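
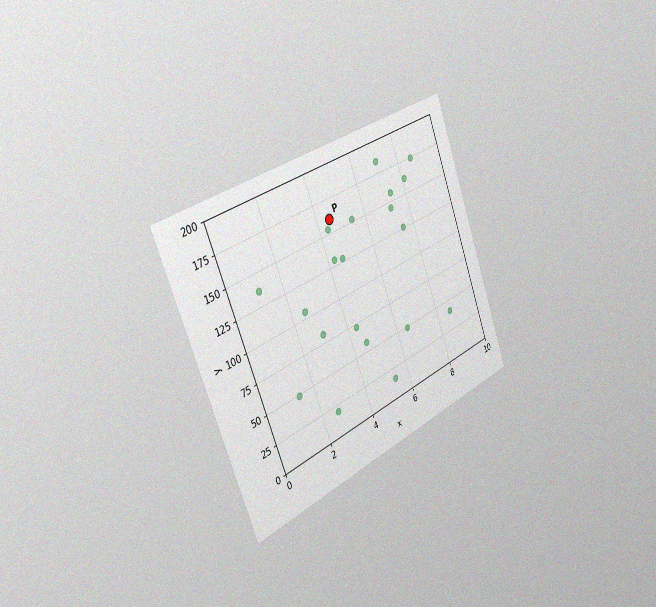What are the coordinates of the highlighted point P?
The chart is tilted about 21° counter-clockwise and viewed slightly from the left, with some photo noise. Following the gridlines from P to each axis, P sits at (4.5, 160).

(4.5, 160)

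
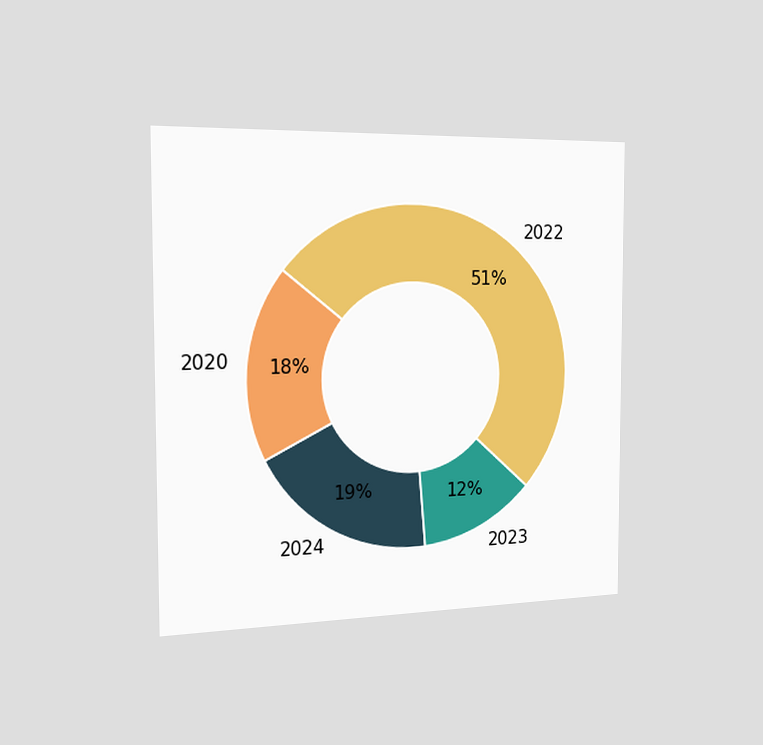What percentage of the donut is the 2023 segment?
The chart is viewed slightly from the left. The 2023 segment takes up 12% of the ring.

12%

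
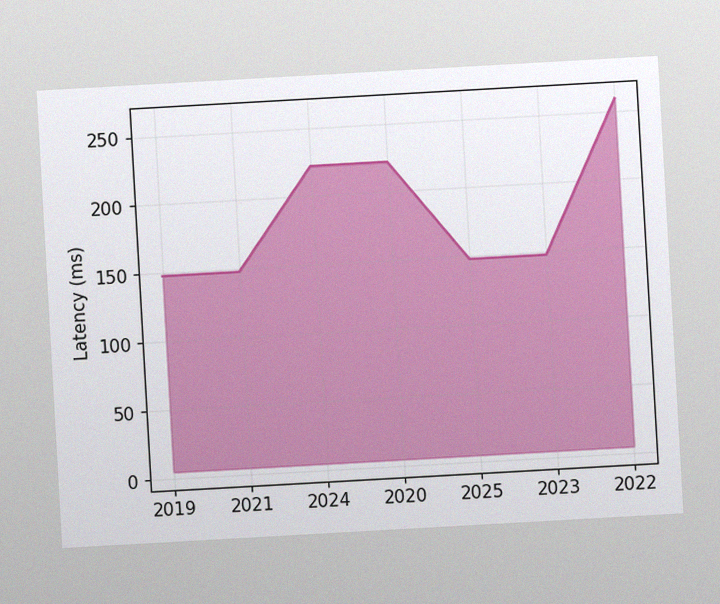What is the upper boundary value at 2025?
148ms

The chart is tilted about 3° counter-clockwise, with some photo noise. At 2025 the upper boundary is at 148ms.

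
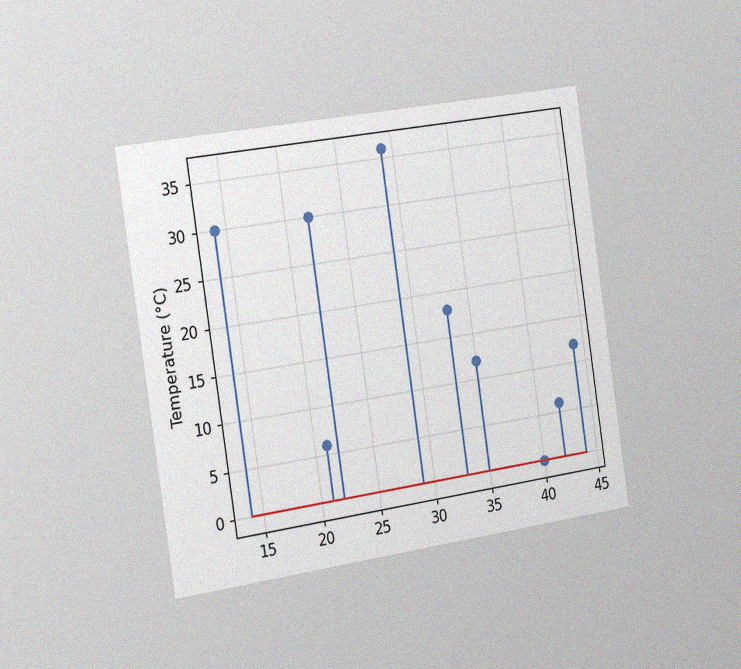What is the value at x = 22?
The chart is tilted about 8° counter-clockwise and viewed slightly from the left, with some photo noise. The stem at x=22 reaches 30°C.

30°C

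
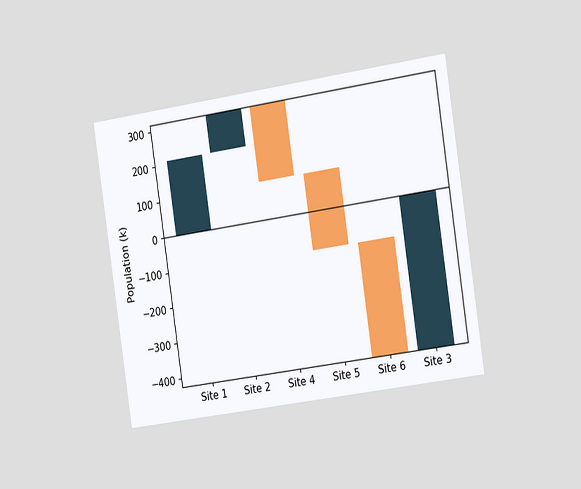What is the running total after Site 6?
-424k

The chart is tilted about 9° counter-clockwise and viewed slightly from the right. After Site 6 the running total reaches -424k.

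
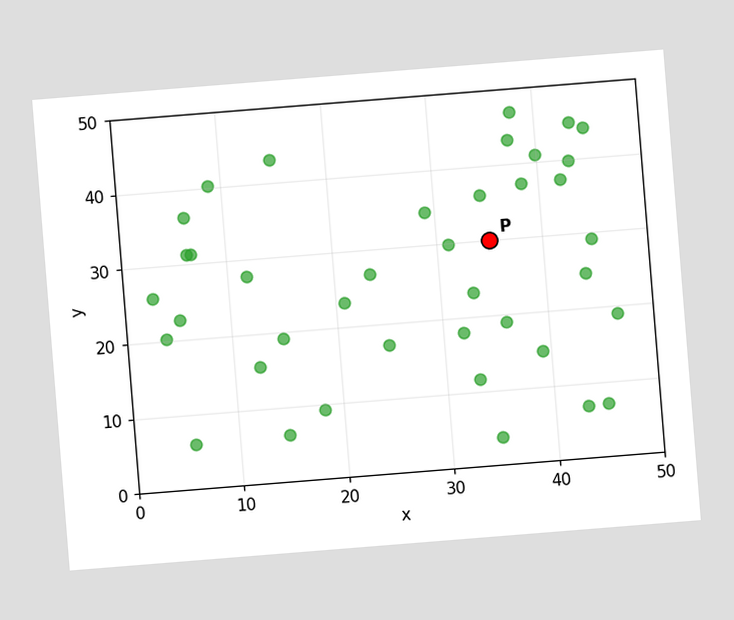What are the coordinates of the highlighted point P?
The chart is tilted about 5° counter-clockwise. Following the gridlines from P to each axis, P sits at (35, 30).

(35, 30)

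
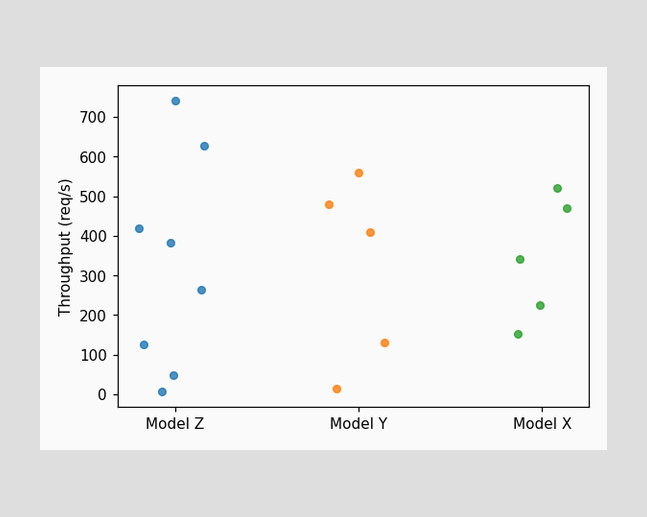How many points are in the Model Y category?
5

Counting the markers in the Model Y column gives 5.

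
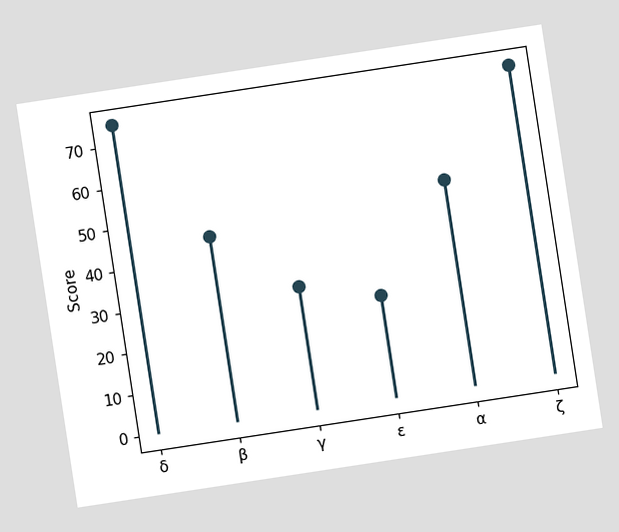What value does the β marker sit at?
The chart is tilted about 9° counter-clockwise. The β marker sits at 45.

45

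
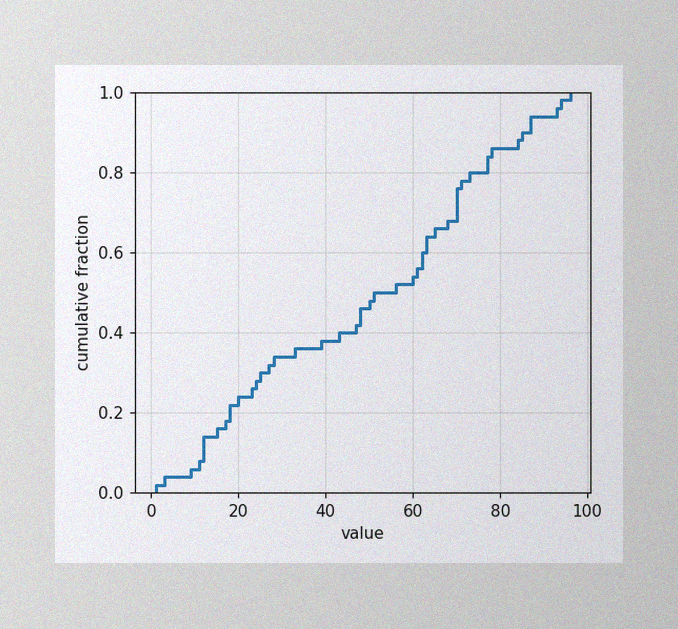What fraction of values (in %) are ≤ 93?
96%

The image has some photo noise and uneven lighting. At x=93 the ECDF step is at 96%.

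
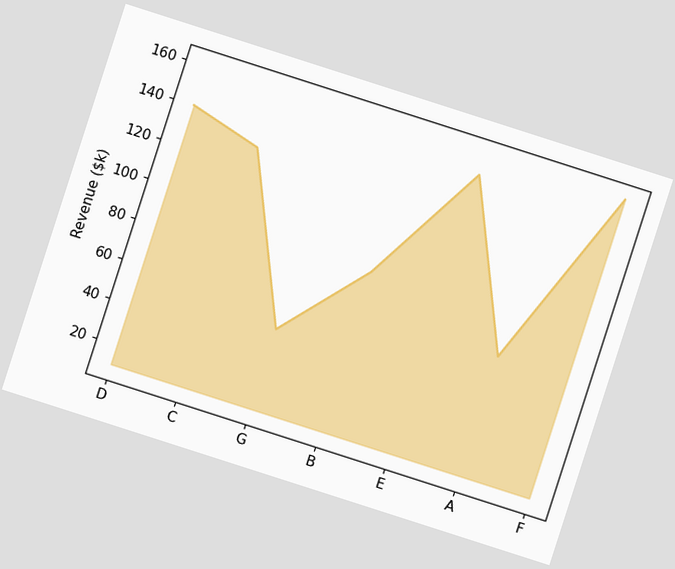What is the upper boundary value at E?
$150k

The chart is tilted about 18° clockwise. At E the upper boundary is at $150k.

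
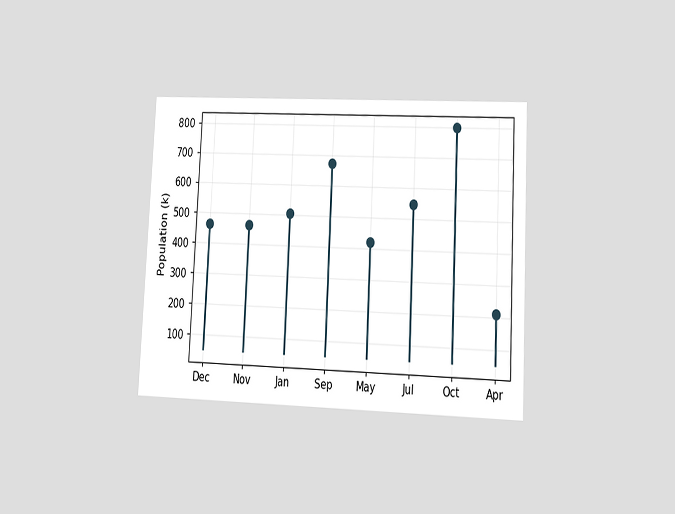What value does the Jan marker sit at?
504k

The chart is tilted about 3° clockwise and viewed at a slight angle. The Jan marker sits at 504k.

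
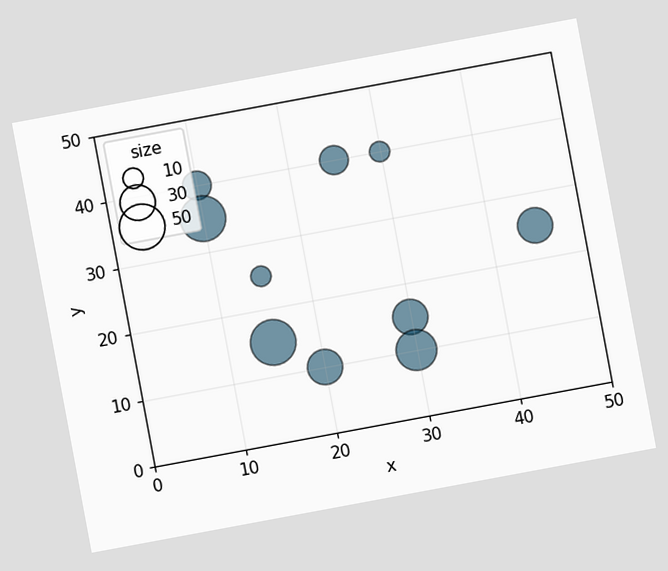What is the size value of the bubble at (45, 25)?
30

The chart is tilted about 11° counter-clockwise. Matching the bubble at (45, 25) against the size legend gives 30.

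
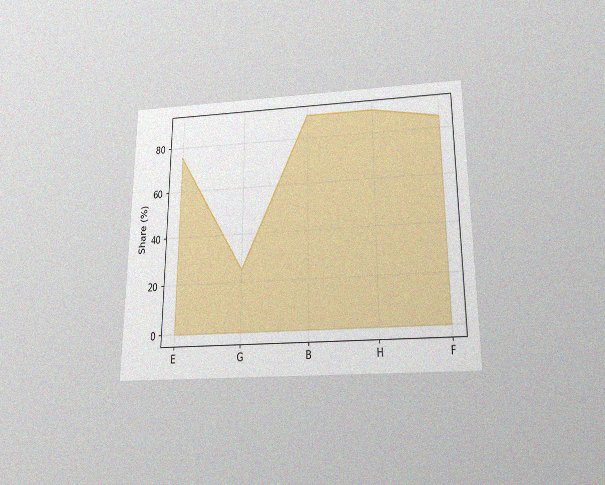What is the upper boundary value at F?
85%

The chart is viewed slightly from below, with some photo noise. At F the upper boundary is at 85%.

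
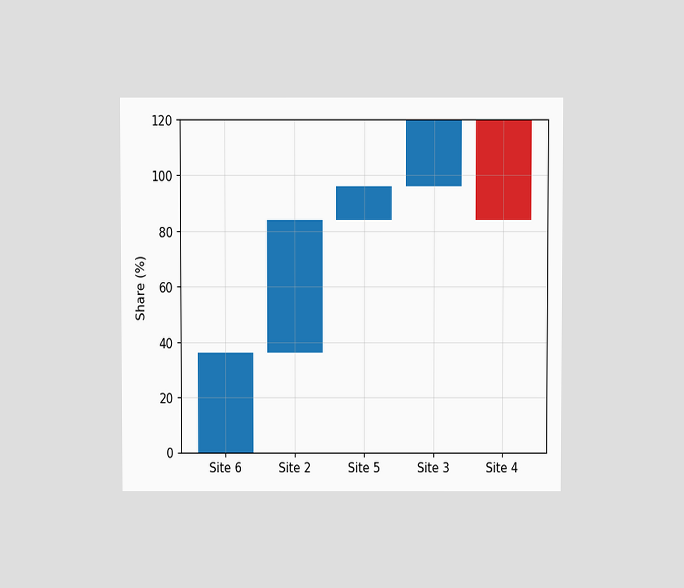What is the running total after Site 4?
84%

The chart is viewed slightly from above. After Site 4 the running total reaches 84%.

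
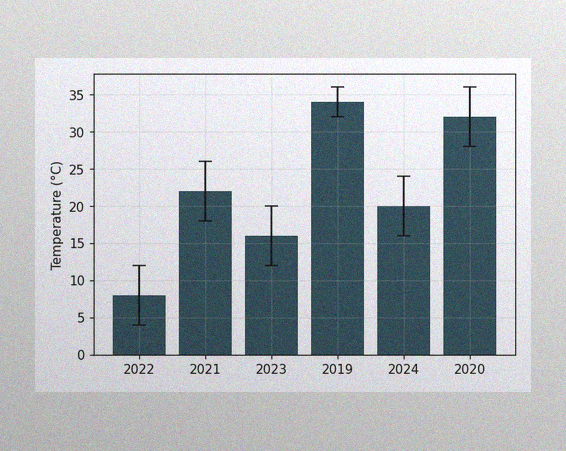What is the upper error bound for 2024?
The image has some photo noise and uneven lighting. The 2024 bar's upper whisker reaches 24°C.

24°C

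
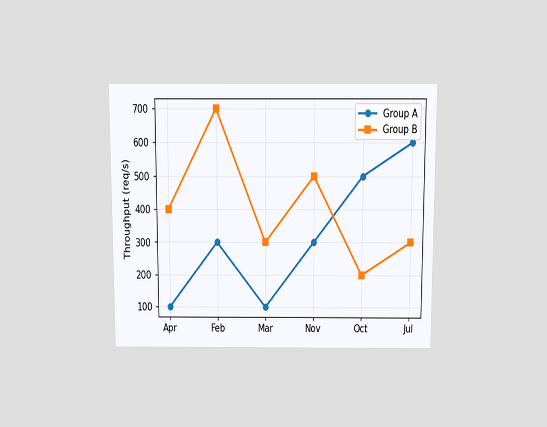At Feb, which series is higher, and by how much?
The chart is viewed slightly from above. At Feb, Group B sits above the other line by 400req/s.

Group B, by 400req/s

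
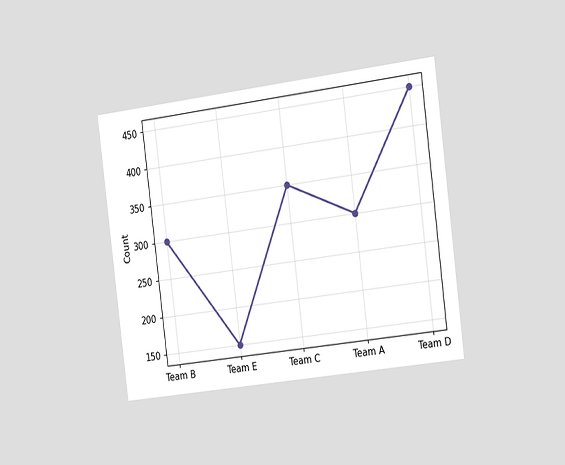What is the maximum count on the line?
The chart is tilted about 7° counter-clockwise and viewed slightly from the right. The highest point is at Team D, and reading across to the y-axis gives 450.

450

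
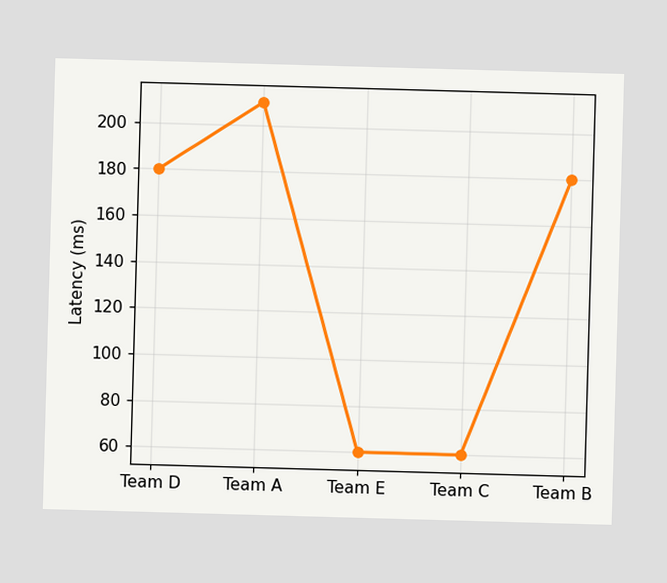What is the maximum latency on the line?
210ms

The highest point is at Team A, and reading across to the y-axis gives 210ms.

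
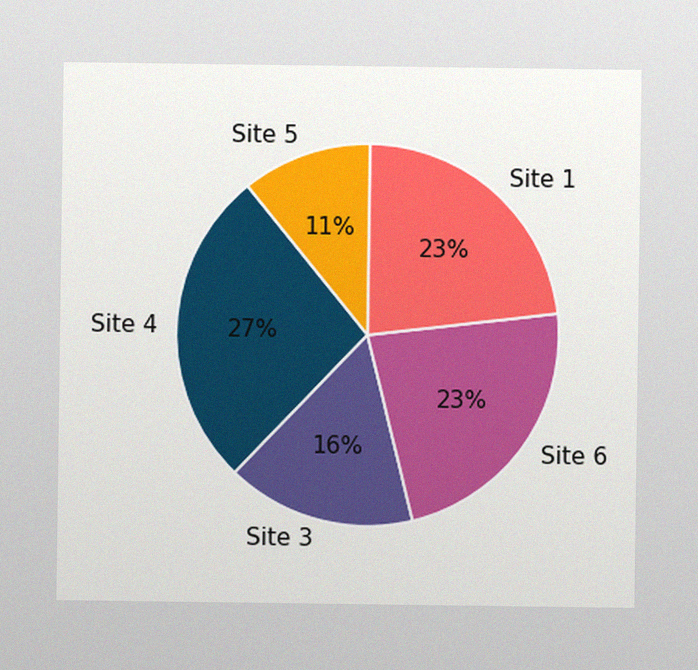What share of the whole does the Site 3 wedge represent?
16%

The image has some photo noise and uneven lighting. The Site 3 slice takes up 16% of the pie.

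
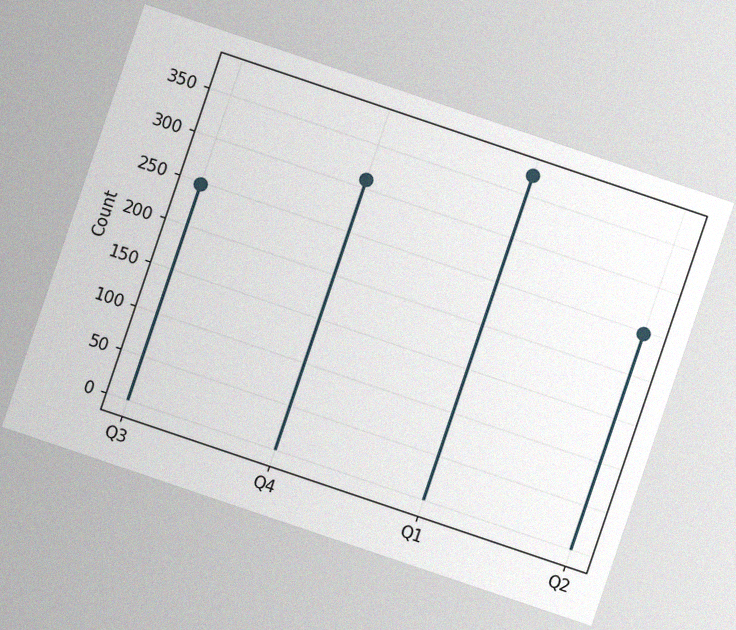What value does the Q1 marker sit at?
372

The chart is tilted about 19° clockwise, with some photo noise. The Q1 marker sits at 372.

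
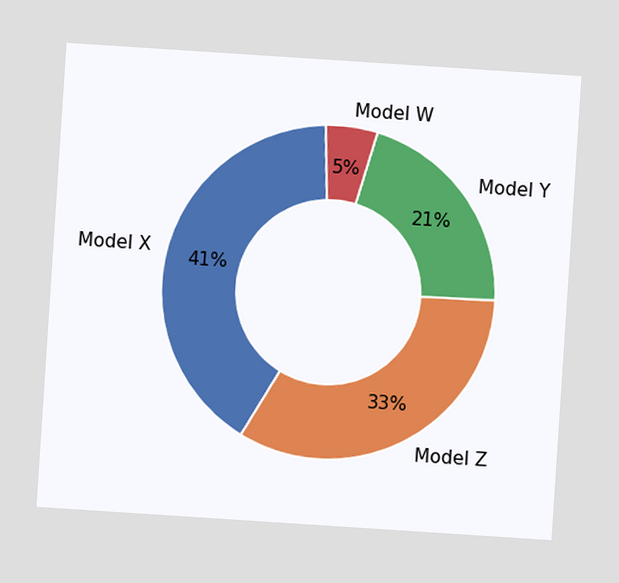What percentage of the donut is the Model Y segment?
21%

The chart is tilted about 4° clockwise. The Model Y segment takes up 21% of the ring.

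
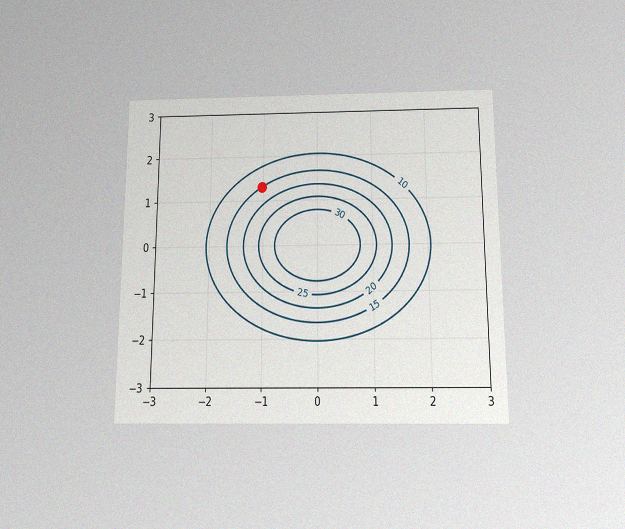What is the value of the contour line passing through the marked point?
15

The chart is viewed slightly from below, with some photo noise. The marked point sits on the contour labelled 15.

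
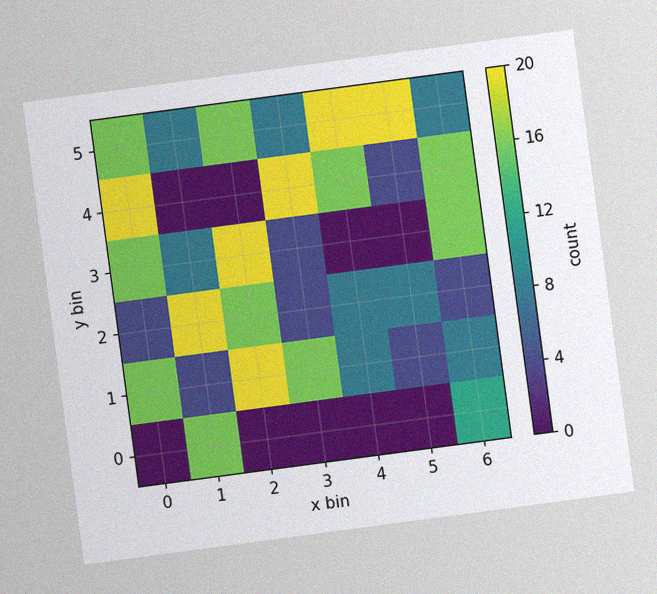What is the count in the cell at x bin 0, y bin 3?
16

The chart is tilted about 8° counter-clockwise, with some photo noise. Matching the cell (0, 3) against the colorbar gives 16.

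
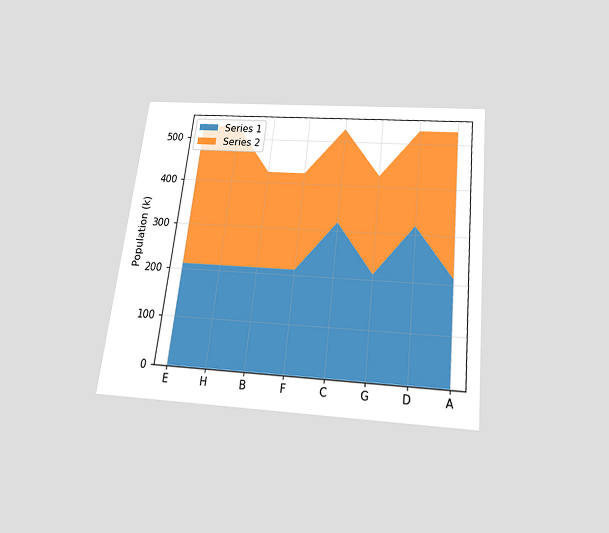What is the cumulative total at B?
The chart is tilted about 6° clockwise and viewed slightly from below. The stacked total at B reaches 424k.

424k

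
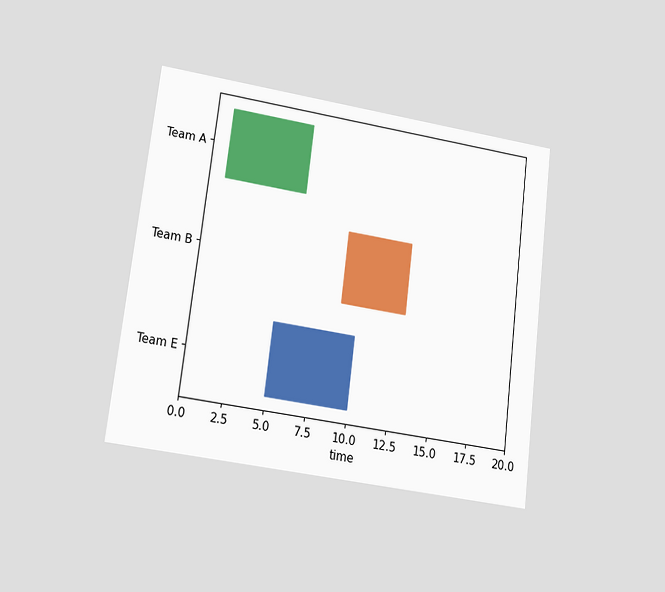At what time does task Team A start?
The chart is tilted about 7° clockwise and viewed at a slight angle. The Team A bar begins at t=1.

1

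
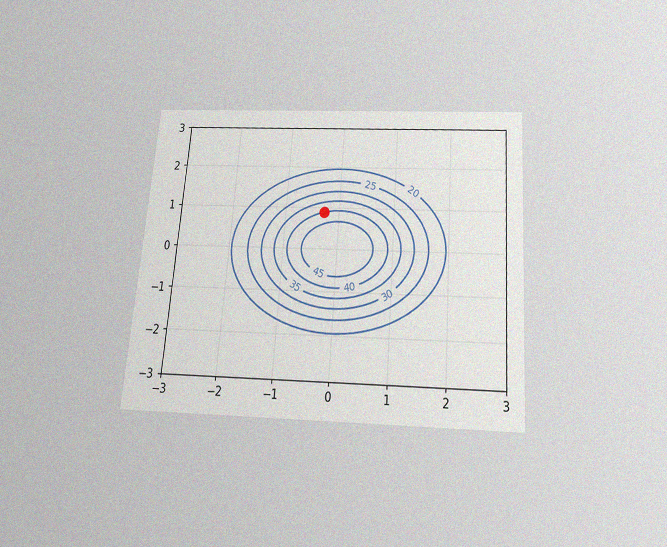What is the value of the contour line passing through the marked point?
40

The chart is tilted about 4° clockwise and viewed slightly from below, with some photo noise. The marked point sits on the contour labelled 40.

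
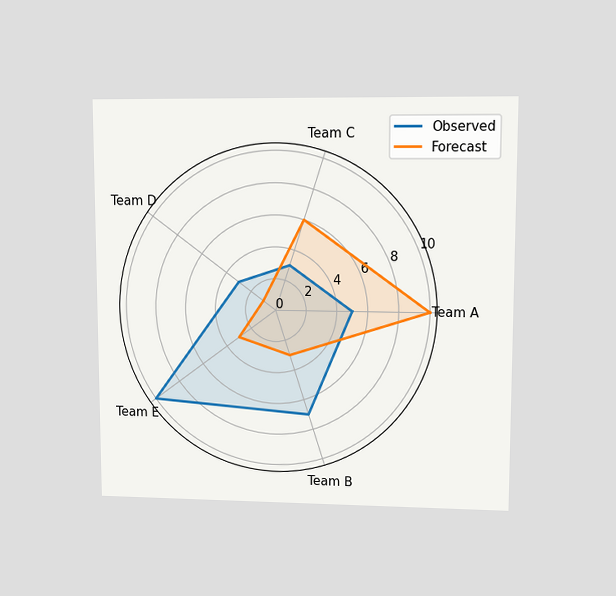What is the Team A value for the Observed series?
5

The chart is viewed at a slight angle. On the Team A axis, Observed reaches 5.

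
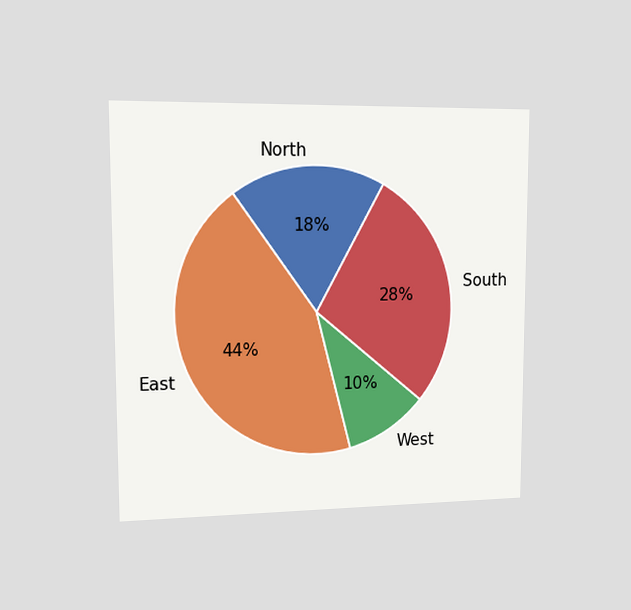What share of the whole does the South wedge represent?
The chart is viewed slightly from the left. The South slice takes up 28% of the pie.

28%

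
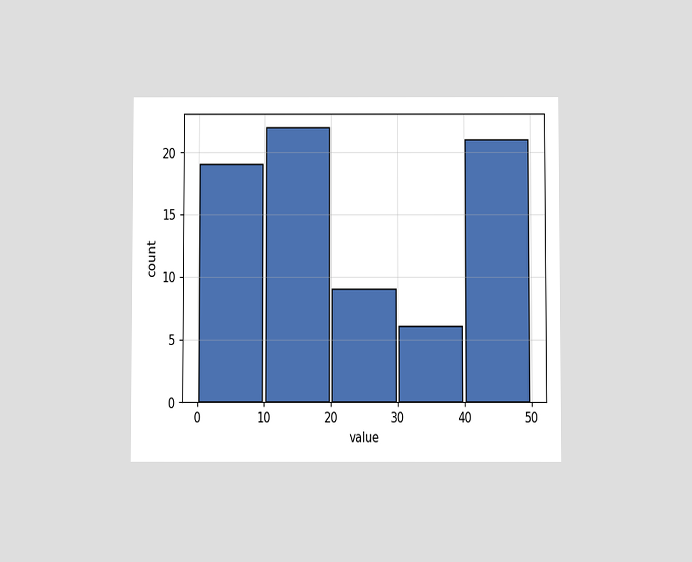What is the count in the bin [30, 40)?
6

The chart is viewed slightly from below. The [30, 40) bin has height 6.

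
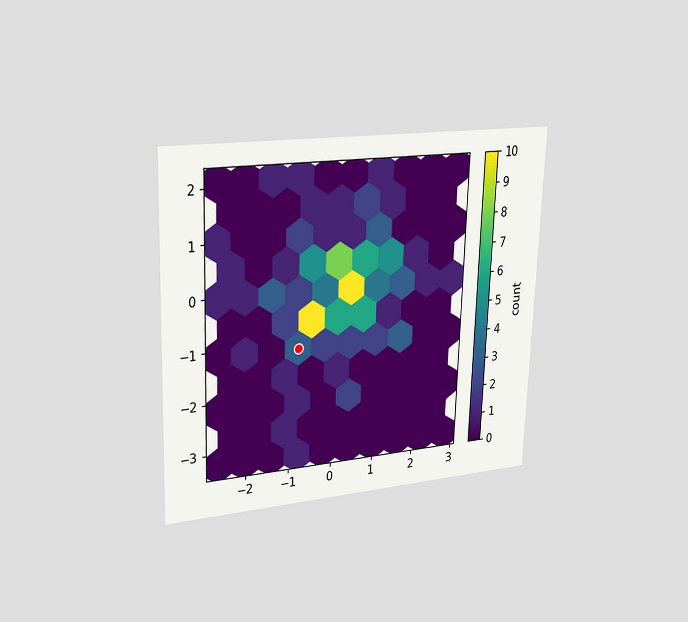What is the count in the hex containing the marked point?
The chart is tilted about 2° clockwise and viewed slightly from the left. The marked hex reads 3 on the colorbar.

3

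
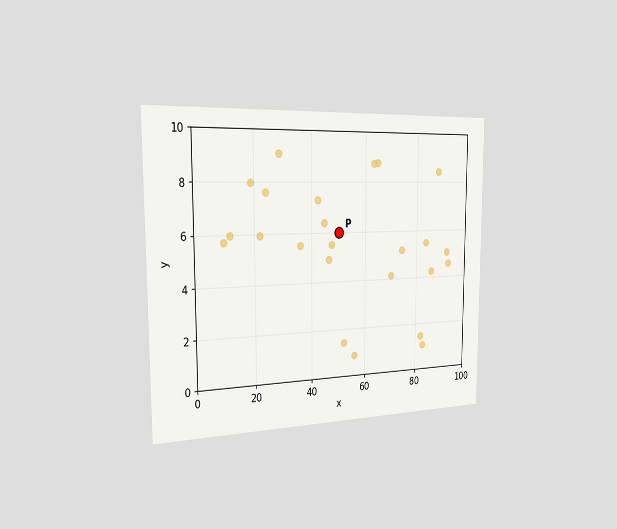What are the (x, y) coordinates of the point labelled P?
The chart is viewed slightly from the left. Following the gridlines from P to each axis, P sits at (50, 6).

(50, 6)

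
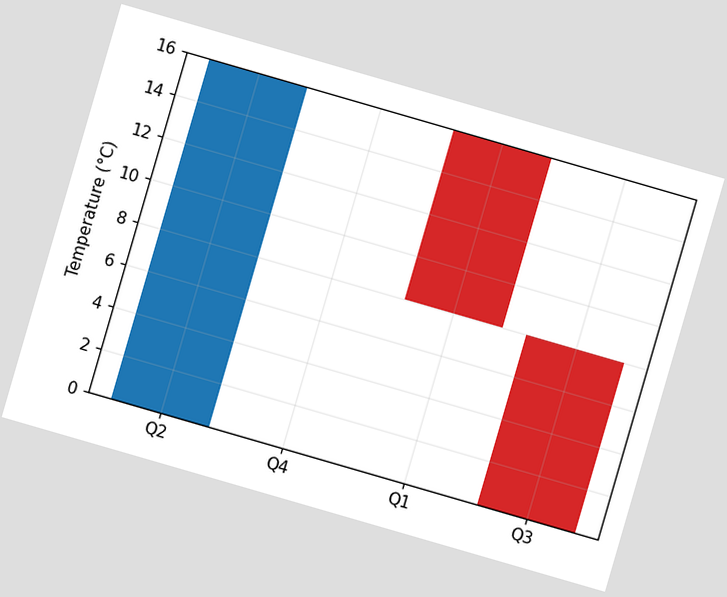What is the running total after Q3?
0°C

The chart is tilted about 16° clockwise. After Q3 the running total reaches 0°C.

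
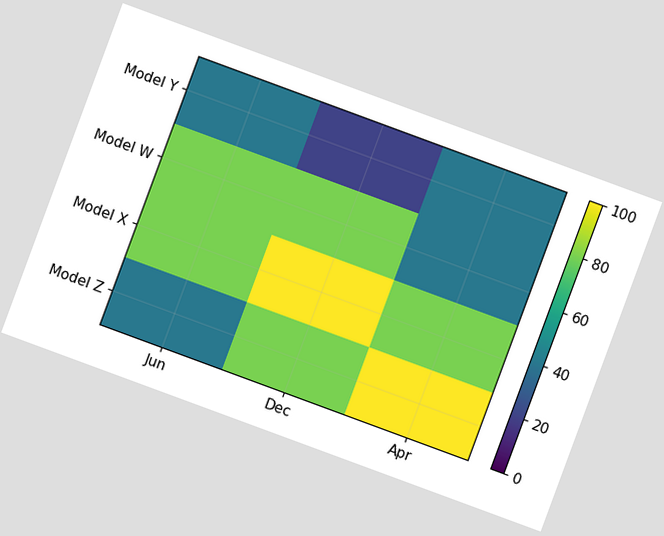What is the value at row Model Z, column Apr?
The chart is tilted about 20° clockwise. Matching cell (Model Z, Apr) against the colorbar gives 100.

100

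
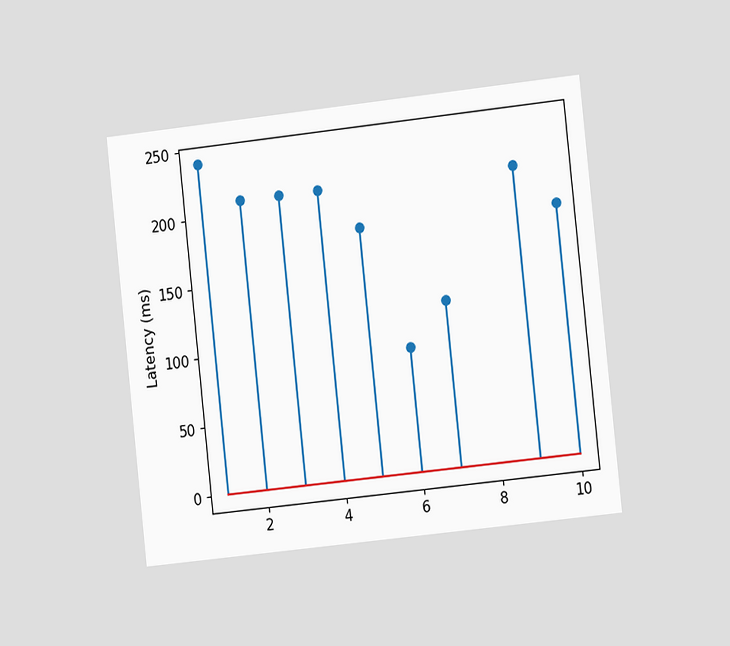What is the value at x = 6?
90ms

The chart is tilted about 6° counter-clockwise and viewed slightly from the right. The stem at x=6 reaches 90ms.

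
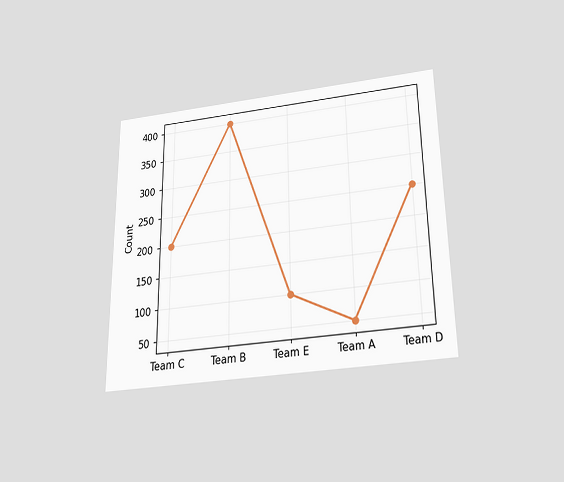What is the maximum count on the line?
The chart is viewed slightly from below. The highest point is at Team B, and reading across to the y-axis gives 400.

400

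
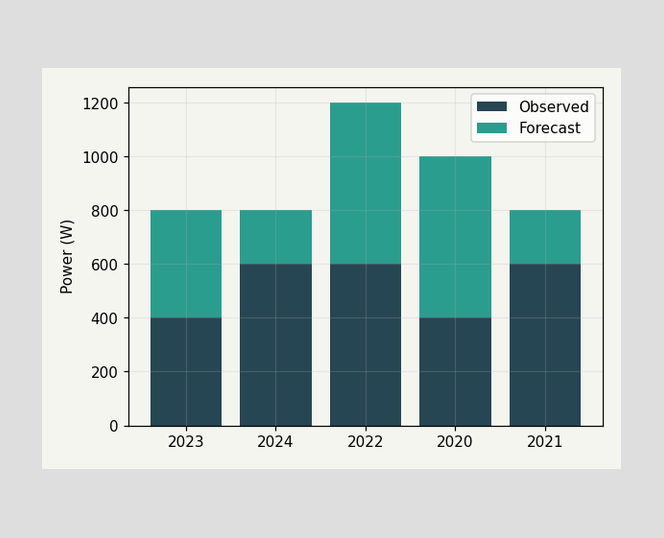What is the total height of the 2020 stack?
The 2020 stack's top reaches 1000W on the y-axis.

1000W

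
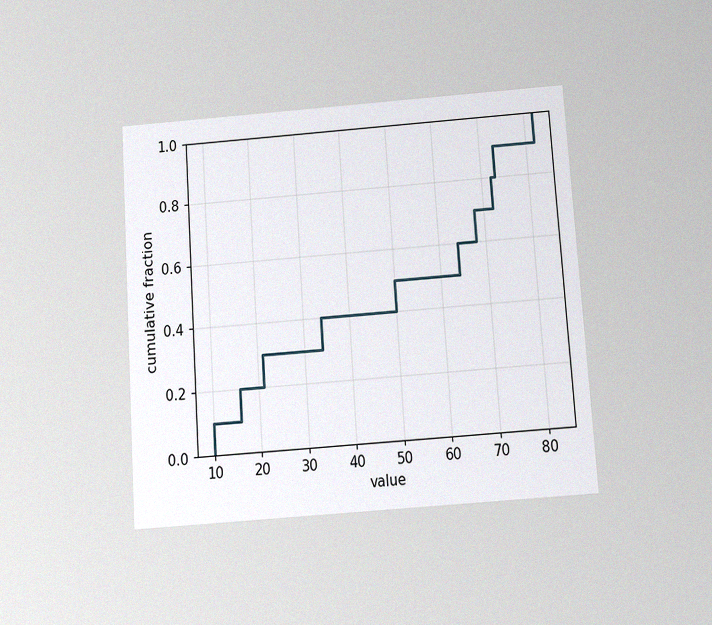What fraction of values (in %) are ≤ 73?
90%

The chart is tilted about 4° counter-clockwise and viewed slightly from below, with some photo noise. At x=73 the ECDF step is at 90%.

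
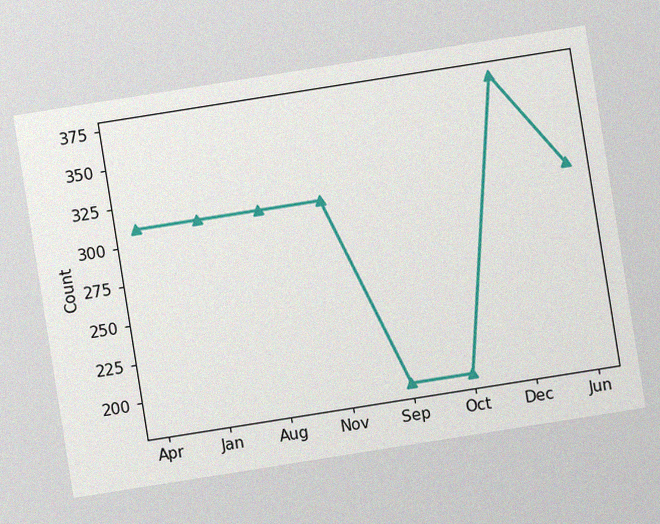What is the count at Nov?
The chart is tilted about 9° counter-clockwise, with some photo noise. At Nov, the line is at 310.

310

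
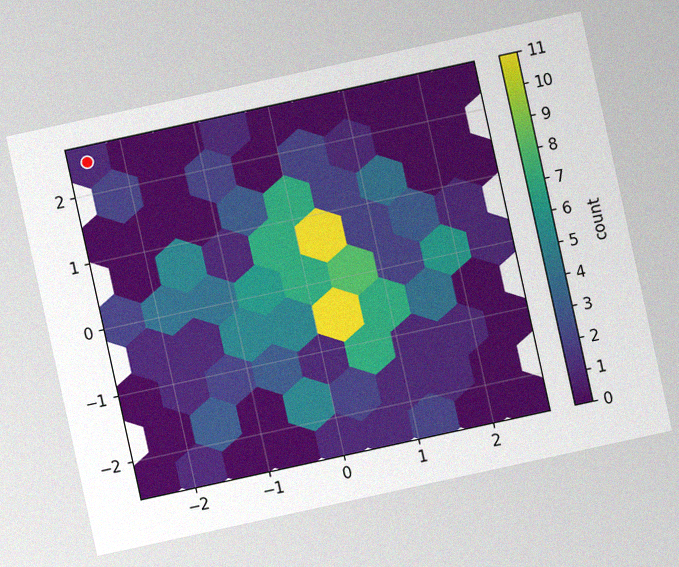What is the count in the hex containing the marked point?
The chart is tilted about 12° counter-clockwise, with some photo noise. The marked hex reads 1 on the colorbar.

1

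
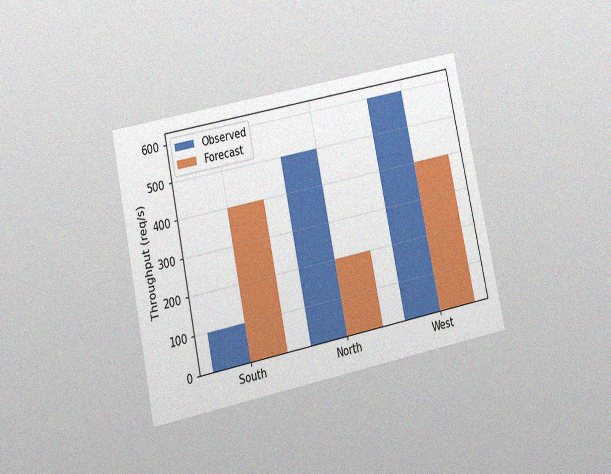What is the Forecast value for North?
The chart is tilted about 12° counter-clockwise and viewed at a slight angle, with some photo noise. The Forecast bar at North reaches 200req/s on the y-axis.

200req/s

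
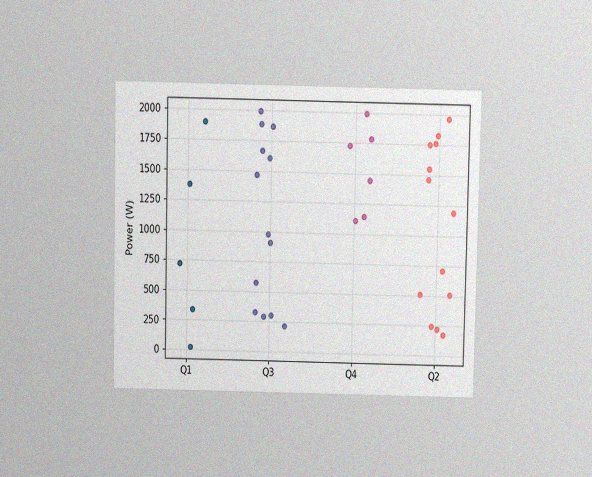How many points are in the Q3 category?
13

The chart is viewed slightly from above, with some photo noise. Counting the markers in the Q3 column gives 13.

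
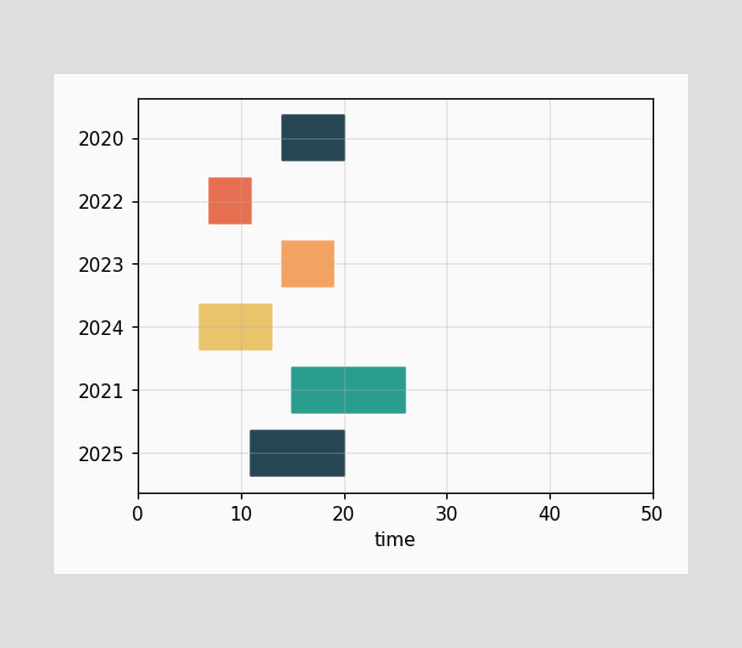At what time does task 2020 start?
The 2020 bar begins at t=14.

14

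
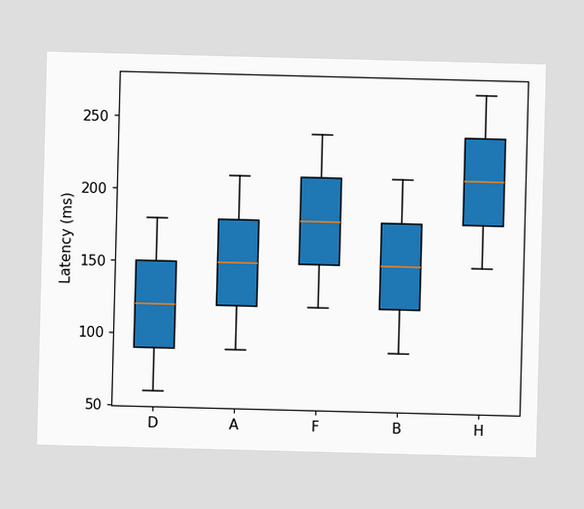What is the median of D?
The median line in the D box sits at 120ms.

120ms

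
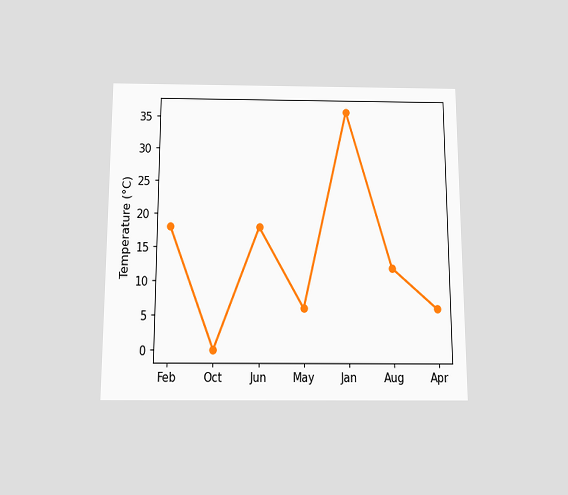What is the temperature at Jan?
36°C

The chart is viewed slightly from below. At Jan, the line is at 36°C.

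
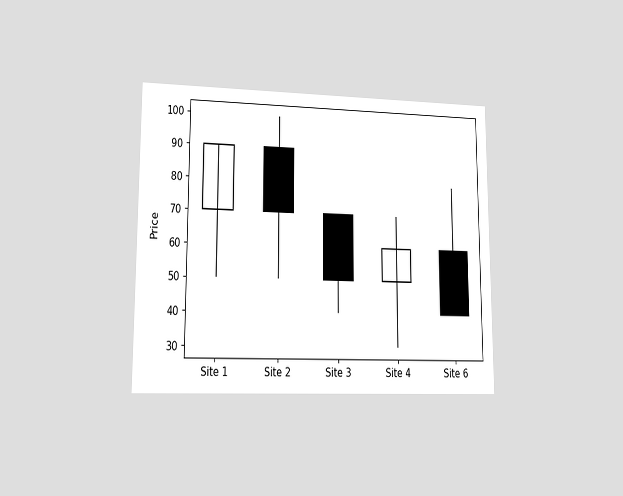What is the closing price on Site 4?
The chart is viewed at a slight angle. The Site 4 candle closes at 60.

60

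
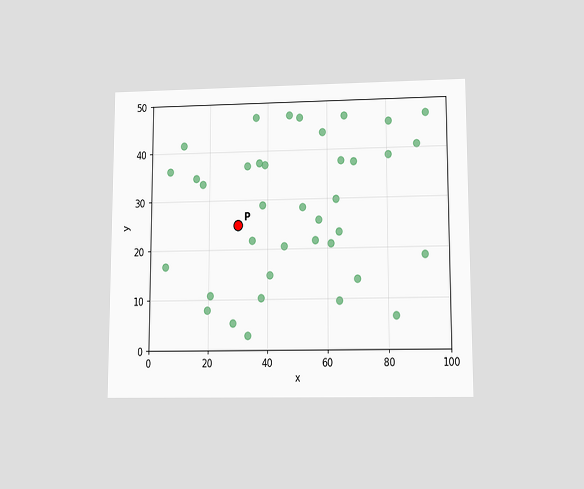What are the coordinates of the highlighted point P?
(30, 25)

The chart is viewed at a slight angle. Following the gridlines from P to each axis, P sits at (30, 25).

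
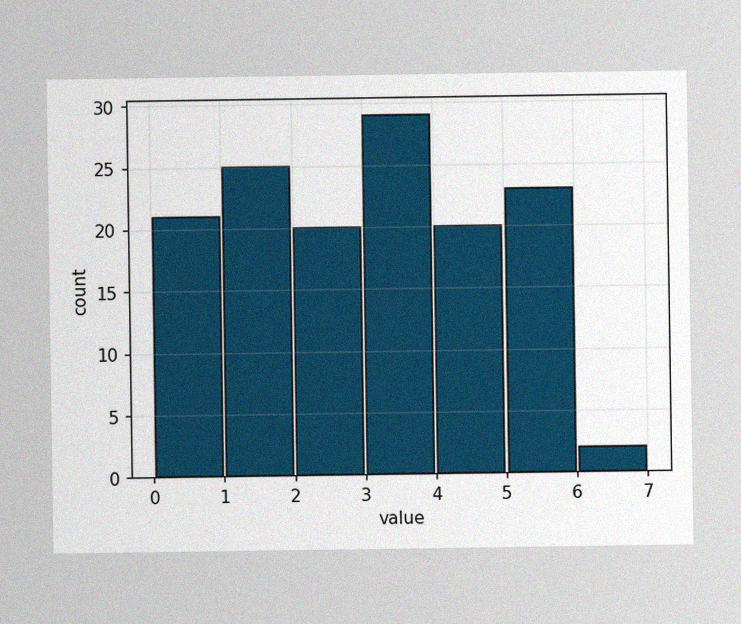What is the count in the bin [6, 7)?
The image has some photo noise and uneven lighting. The [6, 7) bin has height 2.

2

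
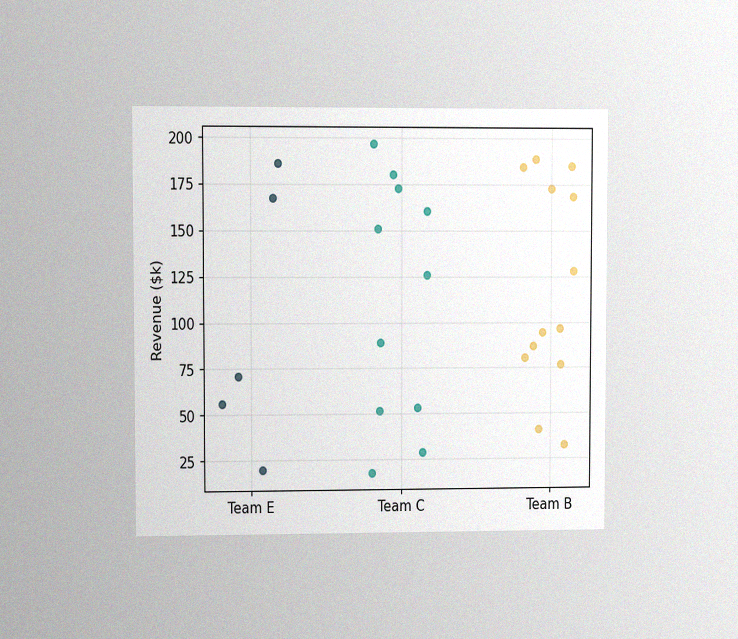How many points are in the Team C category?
The chart is viewed at a slight angle, with some photo noise. Counting the markers in the Team C column gives 11.

11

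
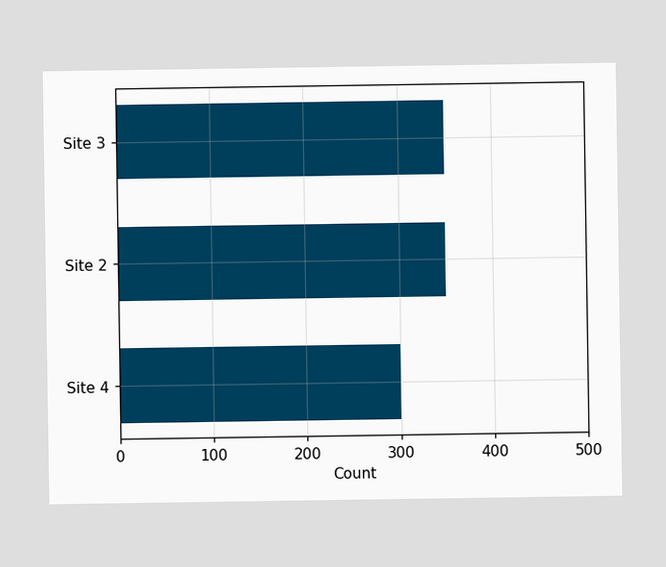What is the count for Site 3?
Reading along the chart's x-axis, the Site 3 bar reaches 350.

350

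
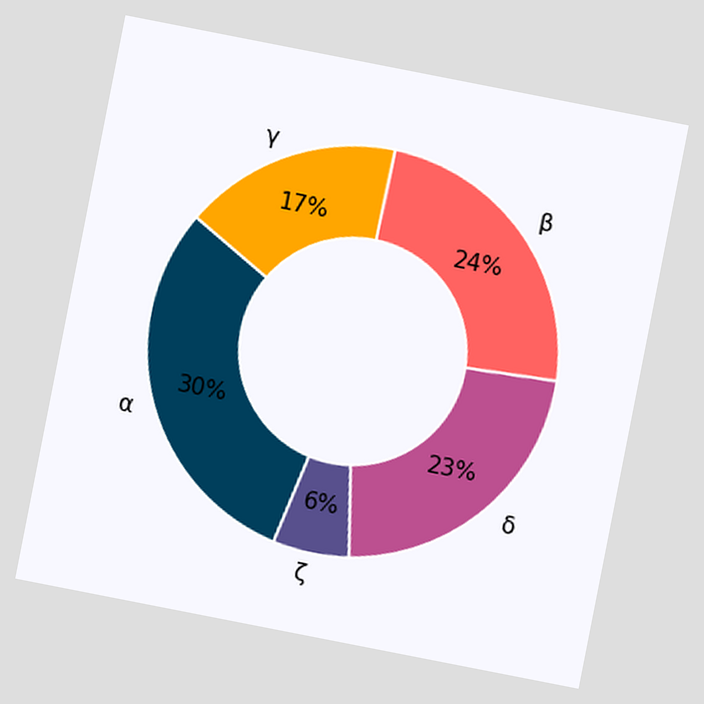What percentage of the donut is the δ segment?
The chart is tilted about 11° clockwise. The δ segment takes up 23% of the ring.

23%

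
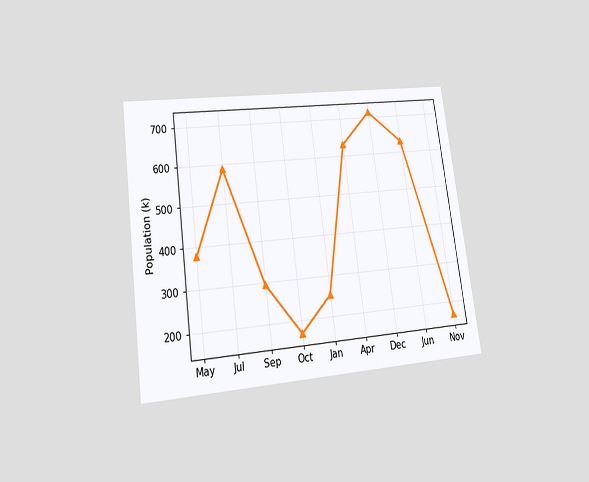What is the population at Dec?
The chart is tilted about 8° counter-clockwise and viewed at a slight angle. At Dec, the line is at 714k.

714k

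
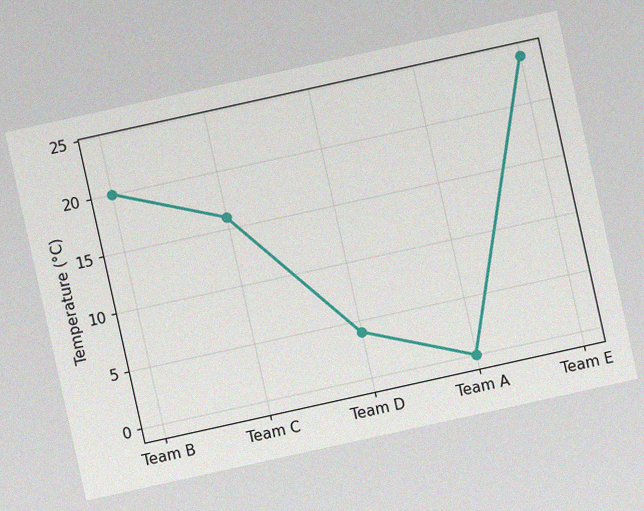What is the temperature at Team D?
4°C

The chart is tilted about 12° counter-clockwise, with some photo noise. At Team D, the line is at 4°C.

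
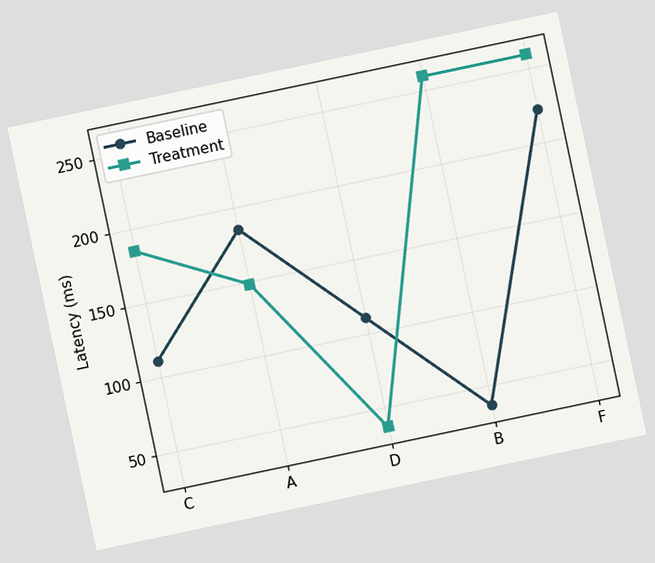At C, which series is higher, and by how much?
Treatment, by 74ms

The chart is tilted about 12° counter-clockwise. At C, Treatment sits above the other line by 74ms.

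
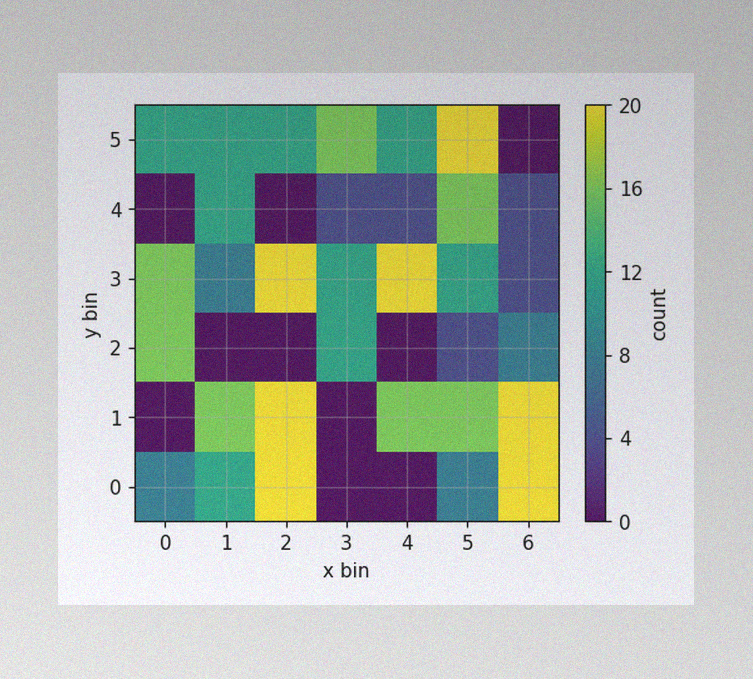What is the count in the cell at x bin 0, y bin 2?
The image has some photo noise and uneven lighting. Matching the cell (0, 2) against the colorbar gives 16.

16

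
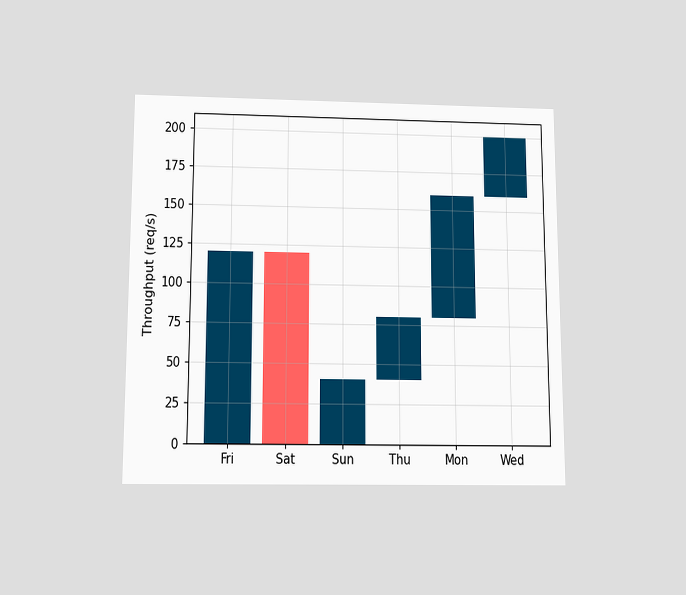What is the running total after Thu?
The chart is viewed slightly from below. After Thu the running total reaches 80req/s.

80req/s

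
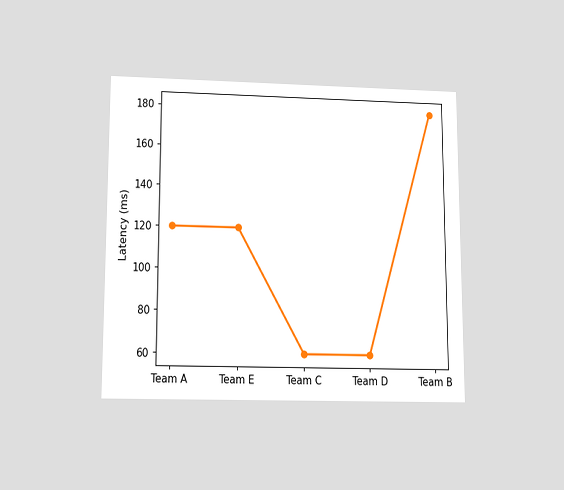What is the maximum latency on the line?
180ms

The chart is viewed slightly from below. The highest point is at Team B, and reading across to the y-axis gives 180ms.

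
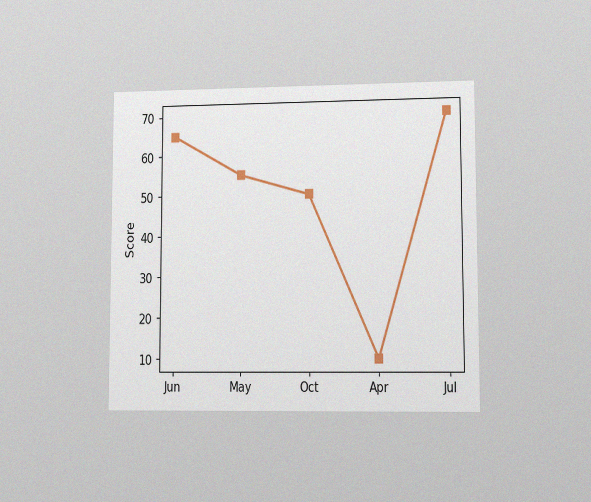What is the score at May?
The chart is viewed at a slight angle, with some photo noise. At May, the line is at 55.

55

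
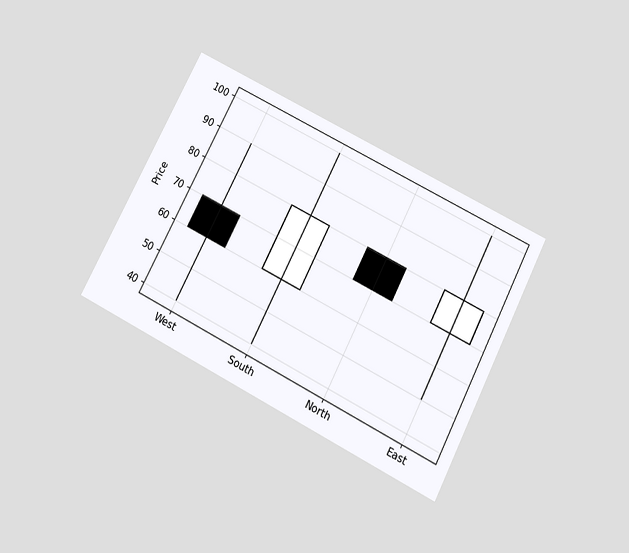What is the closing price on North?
The chart is tilted about 27° clockwise and viewed slightly from below. The North candle closes at 70.

70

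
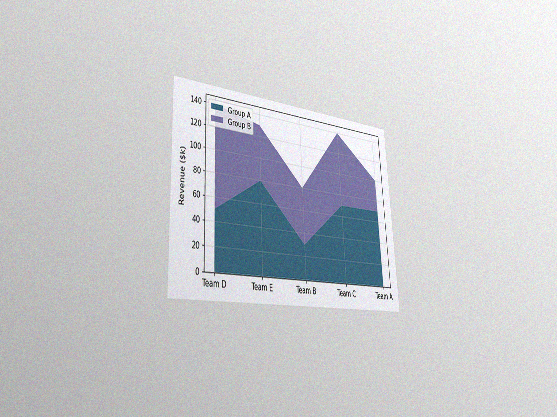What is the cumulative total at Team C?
The chart is tilted about 3° counter-clockwise and viewed slightly from the left, with some photo noise. The stacked total at Team C reaches $140k.

$140k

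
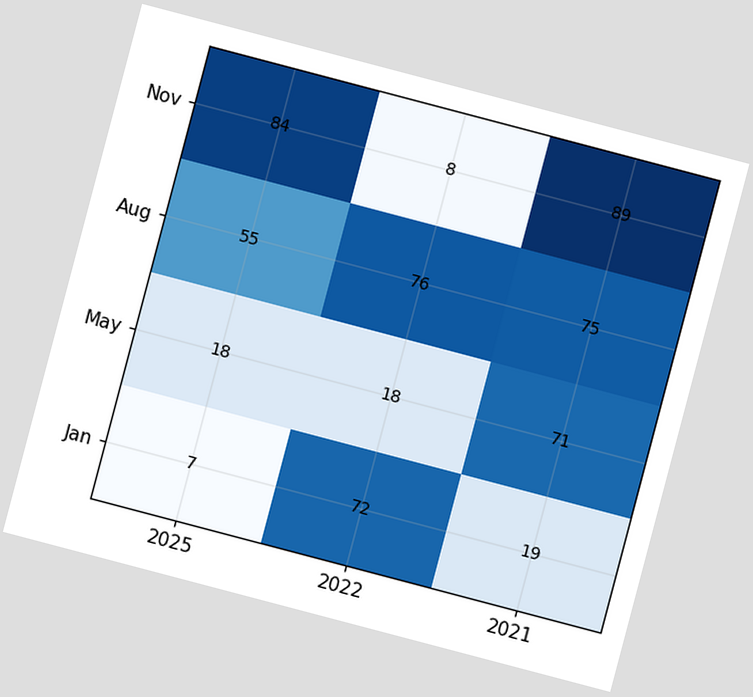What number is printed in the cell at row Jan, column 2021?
19

The chart is tilted about 15° clockwise. The (Jan, 2021) cell reads 19.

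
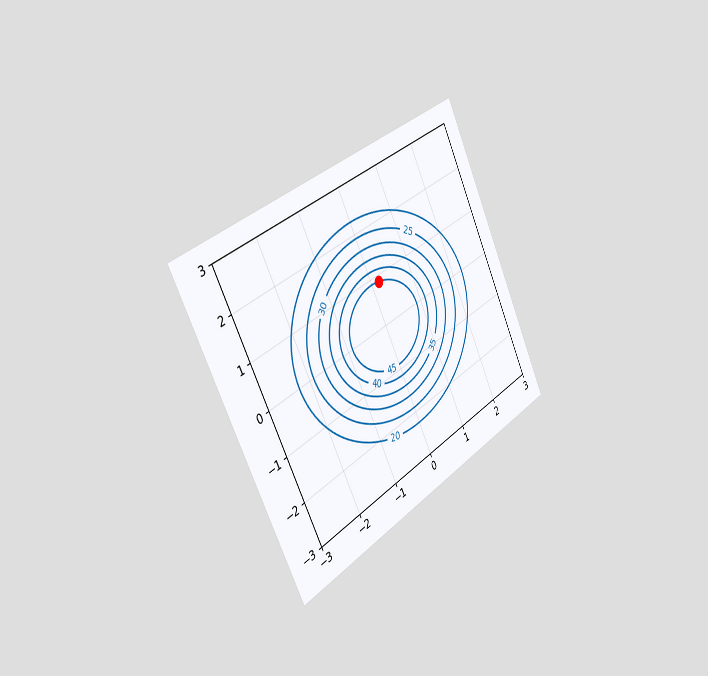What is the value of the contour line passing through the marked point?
45

The chart is tilted about 27° counter-clockwise and viewed slightly from the left. The marked point sits on the contour labelled 45.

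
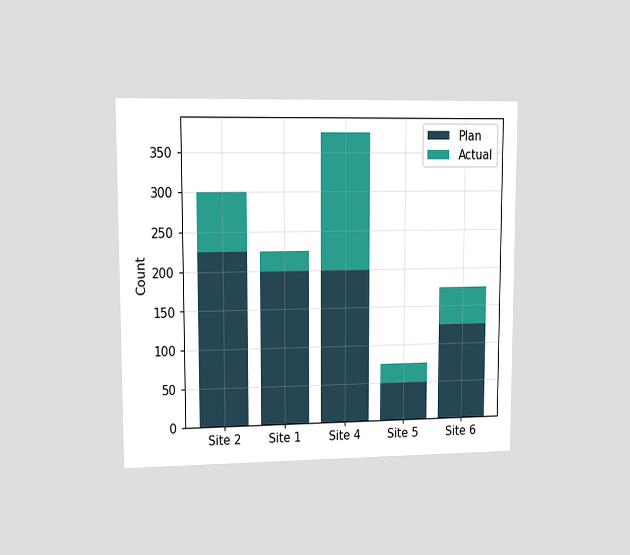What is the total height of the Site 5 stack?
The chart is viewed at a slight angle. The Site 5 stack's top reaches 75 on the y-axis.

75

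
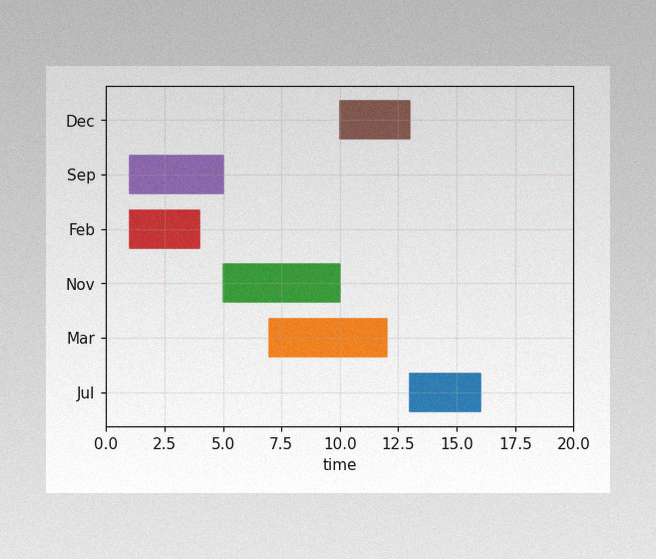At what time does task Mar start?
The image has some photo noise and uneven lighting. The Mar bar begins at t=7.

7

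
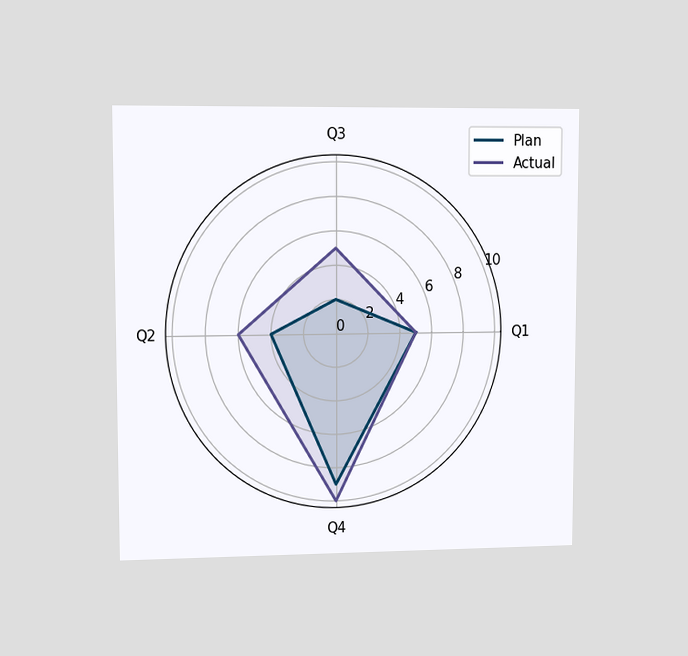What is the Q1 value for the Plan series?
5

The chart is viewed at a slight angle. On the Q1 axis, Plan reaches 5.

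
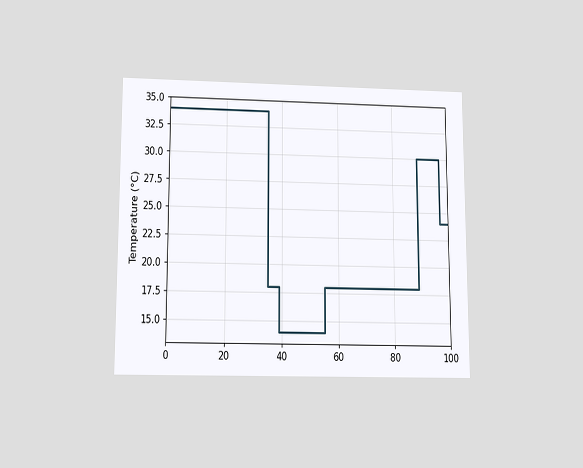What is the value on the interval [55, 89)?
The chart is viewed slightly from below. On [55, 89) the step sits at 18°C.

18°C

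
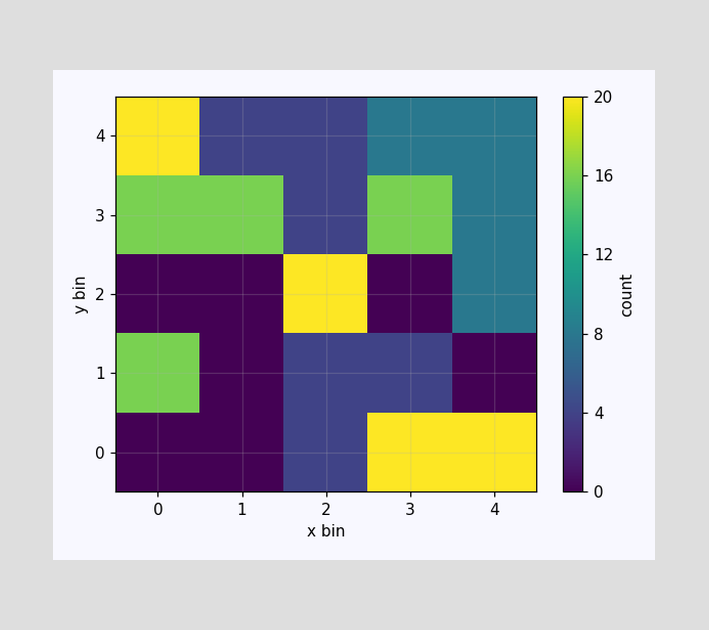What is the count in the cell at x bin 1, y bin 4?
Matching the cell (1, 4) against the colorbar gives 4.

4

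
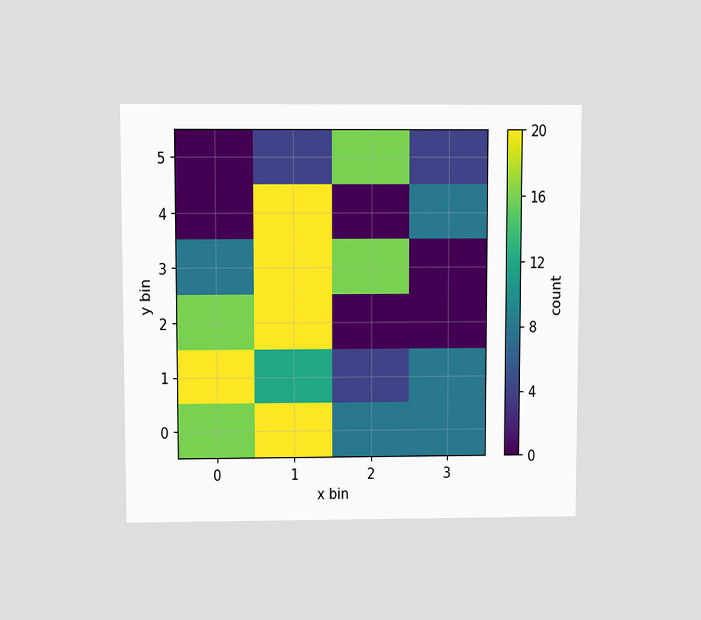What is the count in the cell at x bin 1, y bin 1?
12

The chart is viewed slightly from above. Matching the cell (1, 1) against the colorbar gives 12.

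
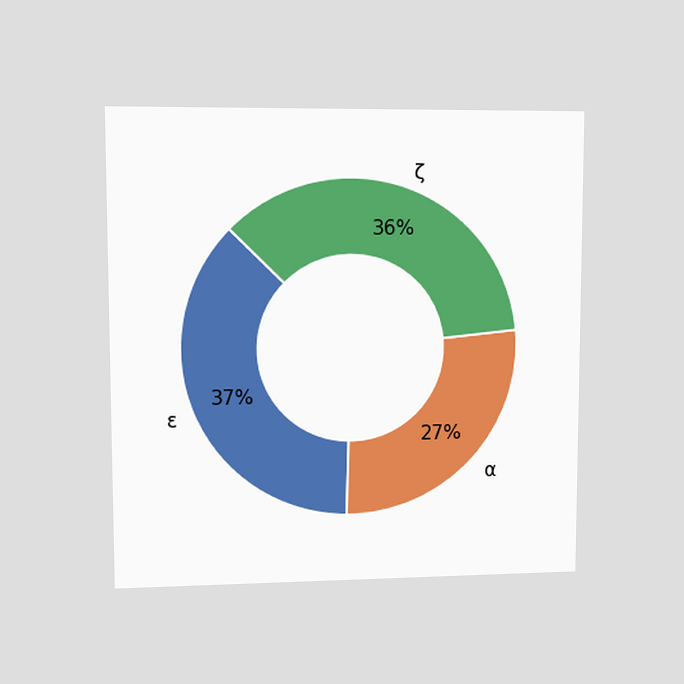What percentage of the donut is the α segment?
The chart is viewed at a slight angle. The α segment takes up 27% of the ring.

27%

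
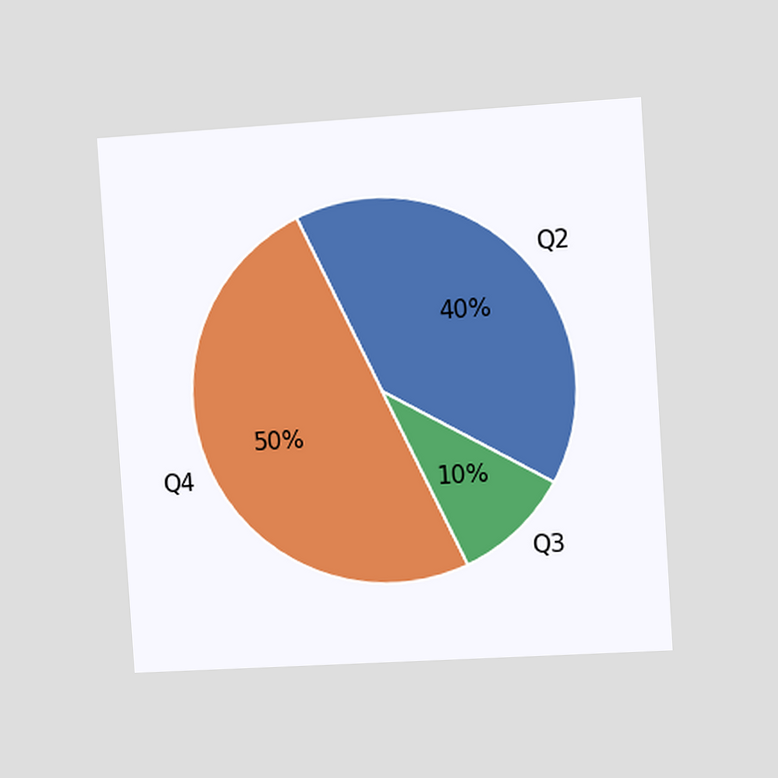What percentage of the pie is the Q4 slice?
50%

The chart is tilted about 4° counter-clockwise and viewed slightly from the right. The Q4 slice takes up 50% of the pie.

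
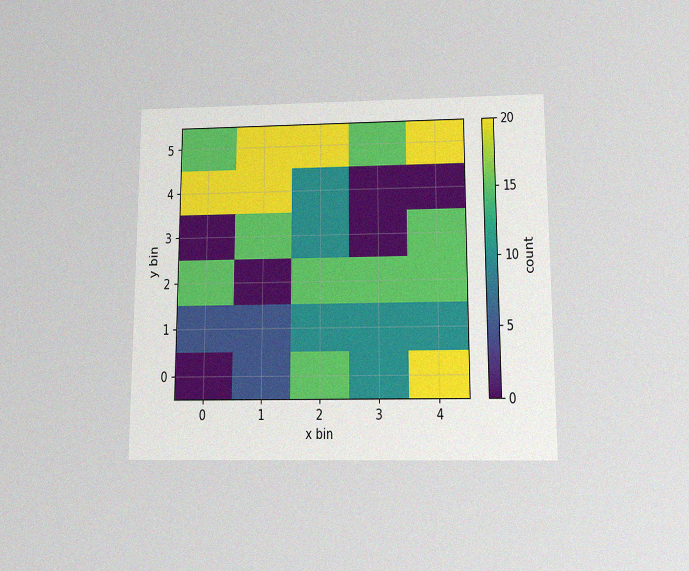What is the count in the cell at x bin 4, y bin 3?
15

The chart is viewed slightly from below, with some photo noise. Matching the cell (4, 3) against the colorbar gives 15.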